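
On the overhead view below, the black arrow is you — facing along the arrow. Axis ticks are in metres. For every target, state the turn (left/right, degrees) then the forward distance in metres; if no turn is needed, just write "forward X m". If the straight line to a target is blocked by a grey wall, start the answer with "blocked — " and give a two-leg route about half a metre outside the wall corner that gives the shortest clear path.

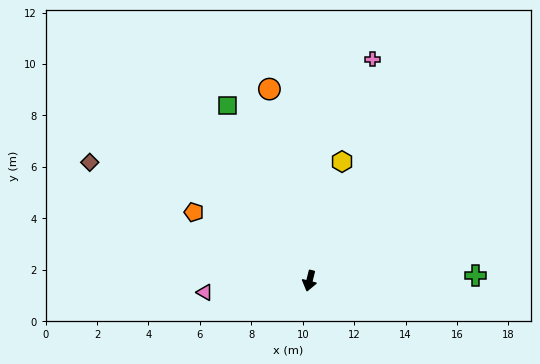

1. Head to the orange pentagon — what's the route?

turn right 107°, forward 5.2 m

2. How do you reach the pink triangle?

turn right 70°, forward 4.1 m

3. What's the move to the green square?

turn right 141°, forward 7.5 m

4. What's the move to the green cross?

turn left 106°, forward 6.5 m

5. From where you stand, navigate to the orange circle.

turn right 154°, forward 7.6 m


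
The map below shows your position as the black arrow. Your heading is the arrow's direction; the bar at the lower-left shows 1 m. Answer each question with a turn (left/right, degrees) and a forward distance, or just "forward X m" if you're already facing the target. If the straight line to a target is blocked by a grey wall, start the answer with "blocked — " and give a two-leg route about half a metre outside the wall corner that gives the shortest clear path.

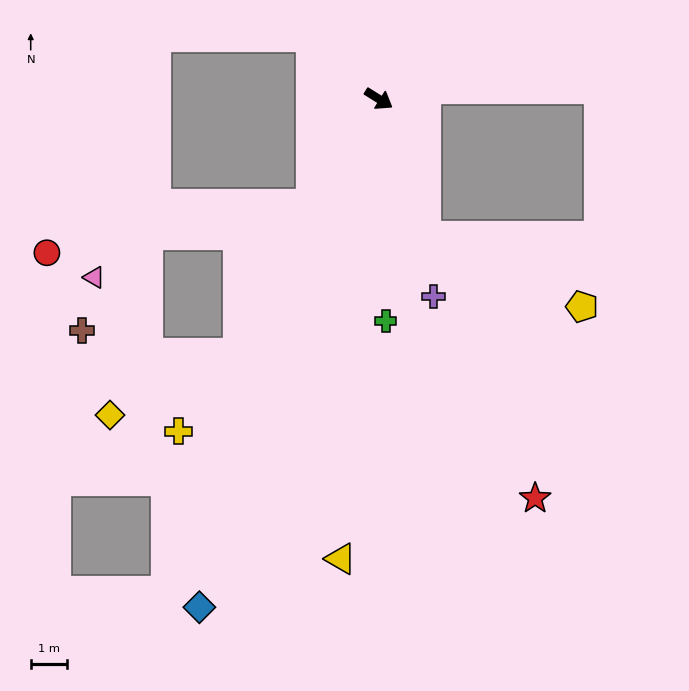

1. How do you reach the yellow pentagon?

blocked — turn right 39°, forward 4.0 m, then turn left 47°, forward 4.8 m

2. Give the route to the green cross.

turn right 56°, forward 6.2 m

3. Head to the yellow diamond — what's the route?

blocked — turn right 87°, forward 8.1 m, then turn right 35°, forward 4.0 m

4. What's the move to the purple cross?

turn right 42°, forward 5.7 m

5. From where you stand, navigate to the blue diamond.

turn right 77°, forward 15.0 m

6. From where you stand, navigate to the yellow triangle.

turn right 63°, forward 12.9 m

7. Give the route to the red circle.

blocked — turn right 91°, forward 3.5 m, then turn right 46°, forward 7.5 m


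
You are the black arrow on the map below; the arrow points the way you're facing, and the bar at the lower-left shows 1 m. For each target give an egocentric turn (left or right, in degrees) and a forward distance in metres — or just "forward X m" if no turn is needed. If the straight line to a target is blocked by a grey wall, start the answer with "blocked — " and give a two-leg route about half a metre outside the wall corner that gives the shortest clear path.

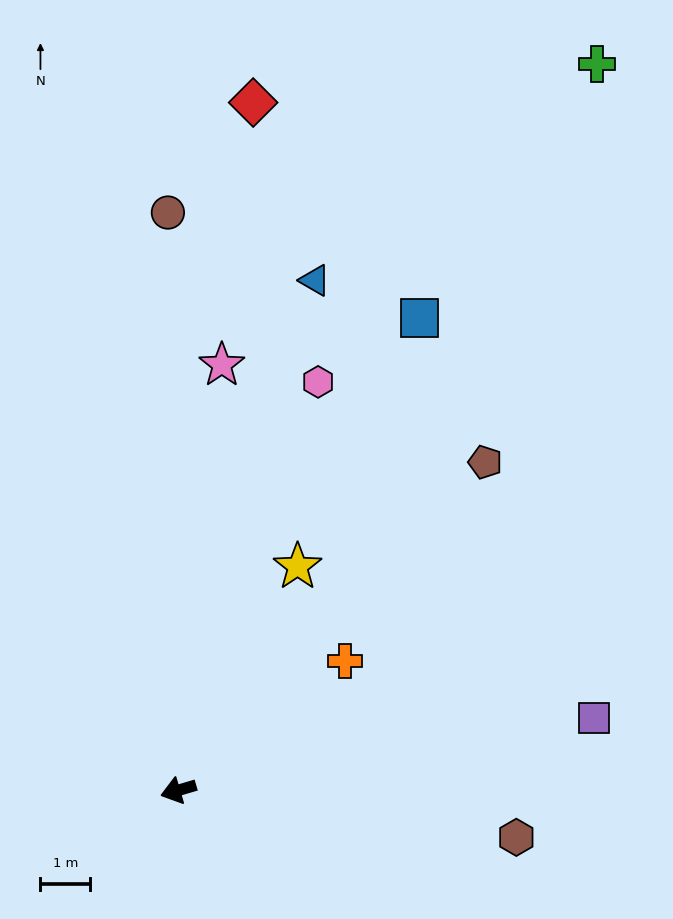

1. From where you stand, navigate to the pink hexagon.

turn right 125°, forward 8.7 m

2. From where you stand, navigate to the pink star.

turn right 112°, forward 8.6 m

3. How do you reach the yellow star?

turn right 134°, forward 5.1 m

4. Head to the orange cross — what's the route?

turn right 159°, forward 4.2 m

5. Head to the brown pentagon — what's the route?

turn right 150°, forward 9.0 m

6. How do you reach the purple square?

turn left 173°, forward 8.5 m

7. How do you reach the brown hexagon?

turn left 156°, forward 6.8 m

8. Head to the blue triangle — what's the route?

turn right 121°, forward 10.6 m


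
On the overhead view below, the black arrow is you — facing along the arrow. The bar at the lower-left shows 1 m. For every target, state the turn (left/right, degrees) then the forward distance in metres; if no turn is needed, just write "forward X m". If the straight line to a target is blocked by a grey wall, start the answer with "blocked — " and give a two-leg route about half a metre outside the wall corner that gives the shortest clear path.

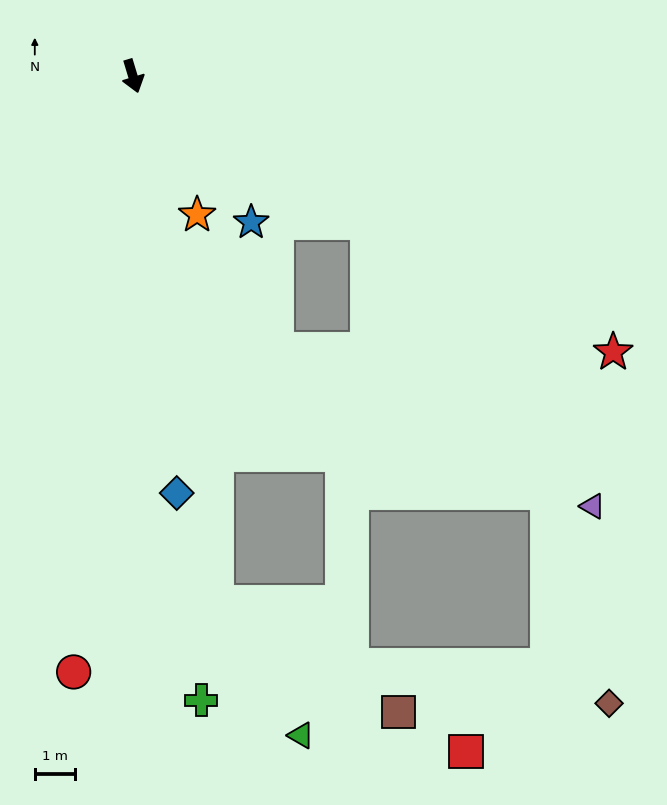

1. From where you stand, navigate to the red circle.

turn right 23°, forward 15.0 m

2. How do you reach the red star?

turn left 43°, forward 13.9 m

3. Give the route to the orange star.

turn left 8°, forward 3.8 m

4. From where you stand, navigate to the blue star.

turn left 22°, forward 4.7 m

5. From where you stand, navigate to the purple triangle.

blocked — turn left 41°, forward 6.9 m, then turn right 19°, forward 9.1 m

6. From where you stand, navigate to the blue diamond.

turn right 11°, forward 10.5 m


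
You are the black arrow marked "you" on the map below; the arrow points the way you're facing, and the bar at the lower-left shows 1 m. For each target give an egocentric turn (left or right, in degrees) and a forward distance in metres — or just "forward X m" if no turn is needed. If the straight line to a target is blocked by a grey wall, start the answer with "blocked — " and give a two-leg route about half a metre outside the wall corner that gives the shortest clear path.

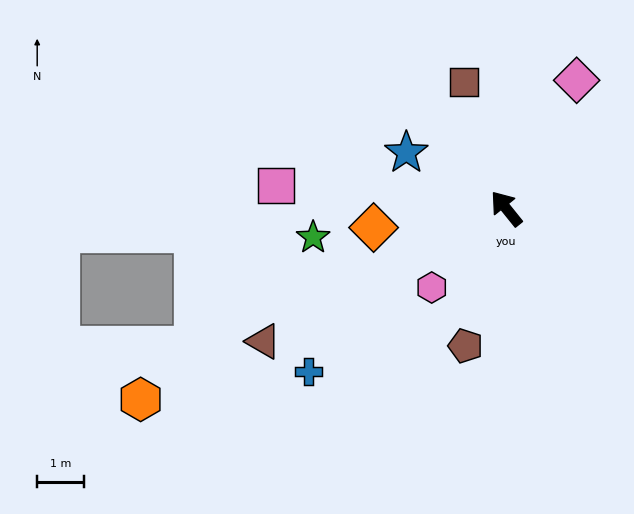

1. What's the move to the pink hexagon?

turn left 98°, forward 2.3 m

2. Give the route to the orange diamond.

turn left 59°, forward 2.8 m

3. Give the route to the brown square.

turn right 21°, forward 2.8 m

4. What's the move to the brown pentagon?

turn left 125°, forward 3.0 m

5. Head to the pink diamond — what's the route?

turn right 68°, forward 3.1 m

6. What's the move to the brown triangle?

turn left 80°, forward 5.9 m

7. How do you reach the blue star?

turn left 22°, forward 2.4 m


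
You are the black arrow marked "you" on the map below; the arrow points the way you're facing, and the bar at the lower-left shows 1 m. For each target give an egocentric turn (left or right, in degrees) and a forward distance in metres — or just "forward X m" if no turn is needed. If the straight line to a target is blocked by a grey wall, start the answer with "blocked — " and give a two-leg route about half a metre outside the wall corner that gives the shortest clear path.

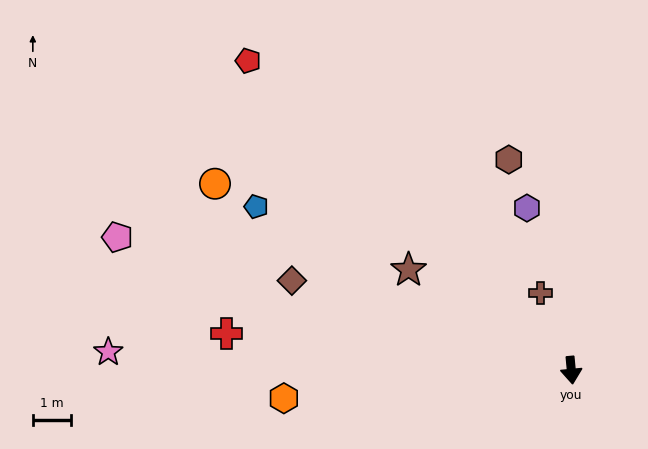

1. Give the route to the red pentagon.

turn right 139°, forward 11.7 m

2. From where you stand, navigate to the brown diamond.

turn right 113°, forward 7.7 m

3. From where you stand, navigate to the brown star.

turn right 127°, forward 5.0 m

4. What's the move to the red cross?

turn right 101°, forward 9.0 m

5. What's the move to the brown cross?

turn right 164°, forward 2.2 m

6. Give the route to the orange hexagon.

turn right 90°, forward 7.5 m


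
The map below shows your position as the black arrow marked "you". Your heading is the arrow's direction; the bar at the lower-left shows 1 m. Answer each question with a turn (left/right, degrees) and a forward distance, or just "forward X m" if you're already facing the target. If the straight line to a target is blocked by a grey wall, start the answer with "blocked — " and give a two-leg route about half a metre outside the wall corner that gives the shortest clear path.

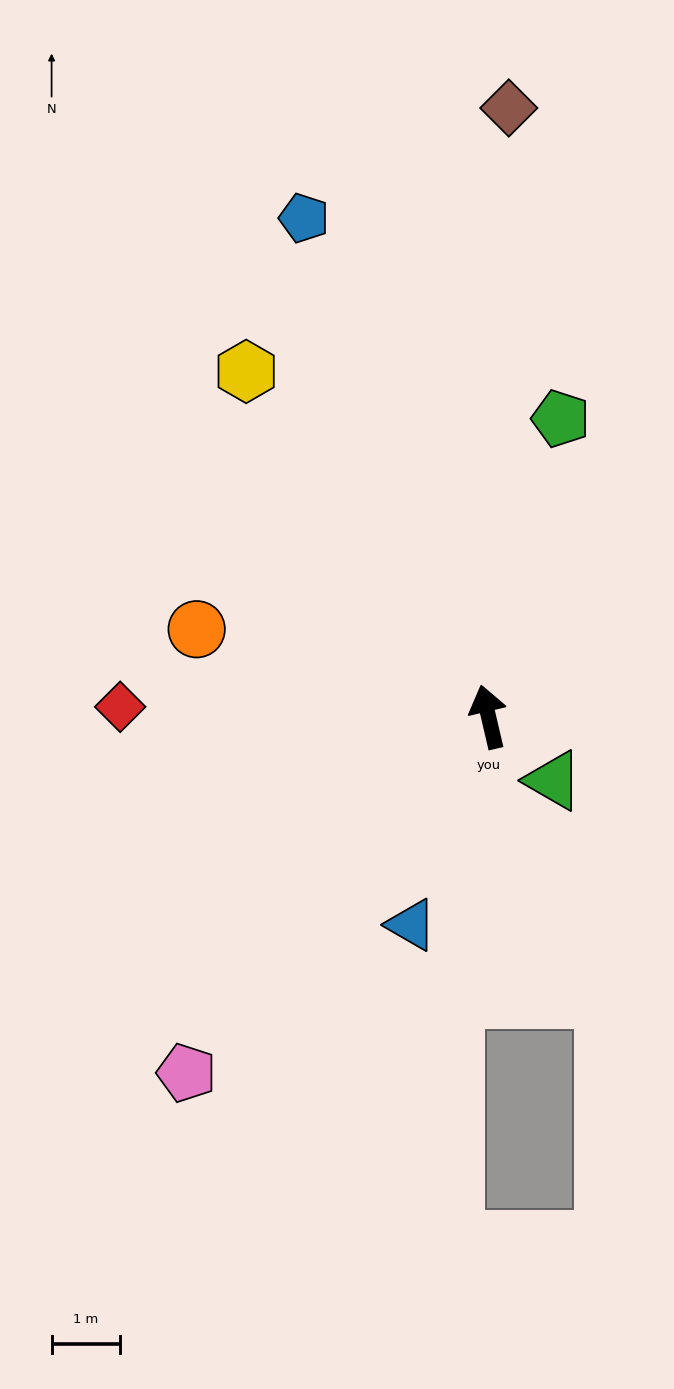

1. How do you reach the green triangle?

turn right 148°, forward 1.3 m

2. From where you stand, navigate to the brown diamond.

turn right 15°, forward 8.9 m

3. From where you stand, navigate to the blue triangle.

turn left 146°, forward 3.2 m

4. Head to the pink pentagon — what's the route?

turn left 127°, forward 6.8 m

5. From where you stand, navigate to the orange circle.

turn left 60°, forward 4.4 m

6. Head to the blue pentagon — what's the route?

turn left 7°, forward 7.7 m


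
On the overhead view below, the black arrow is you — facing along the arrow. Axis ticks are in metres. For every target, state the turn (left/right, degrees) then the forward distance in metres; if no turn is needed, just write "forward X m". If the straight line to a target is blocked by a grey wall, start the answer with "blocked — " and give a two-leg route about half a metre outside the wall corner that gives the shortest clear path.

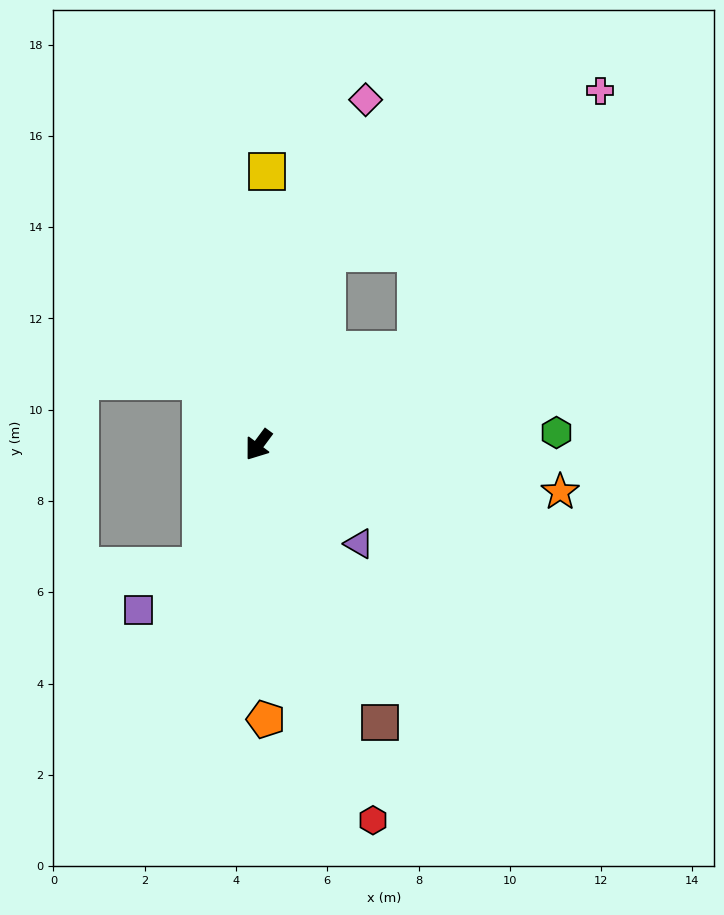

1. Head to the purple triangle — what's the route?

turn left 82°, forward 3.1 m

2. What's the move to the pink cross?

blocked — turn left 157°, forward 4.0 m, then turn left 24°, forward 7.0 m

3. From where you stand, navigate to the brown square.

turn left 60°, forward 6.6 m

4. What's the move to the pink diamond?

turn right 161°, forward 7.9 m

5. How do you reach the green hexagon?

turn left 129°, forward 6.5 m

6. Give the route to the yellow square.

turn right 145°, forward 6.0 m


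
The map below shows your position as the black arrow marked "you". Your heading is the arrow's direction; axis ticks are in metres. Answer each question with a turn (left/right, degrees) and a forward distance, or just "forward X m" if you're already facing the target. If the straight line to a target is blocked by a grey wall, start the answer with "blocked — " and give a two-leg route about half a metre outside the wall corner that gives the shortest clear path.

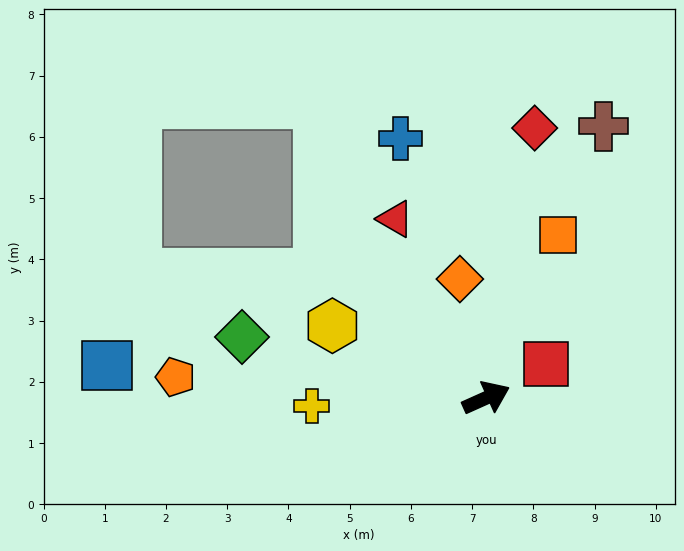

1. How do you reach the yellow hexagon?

turn left 131°, forward 2.8 m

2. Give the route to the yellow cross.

turn left 159°, forward 2.9 m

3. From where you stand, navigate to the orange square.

turn left 42°, forward 2.9 m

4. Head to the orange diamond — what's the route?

turn left 78°, forward 2.0 m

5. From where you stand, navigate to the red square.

turn left 5°, forward 1.1 m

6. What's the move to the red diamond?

turn left 56°, forward 4.5 m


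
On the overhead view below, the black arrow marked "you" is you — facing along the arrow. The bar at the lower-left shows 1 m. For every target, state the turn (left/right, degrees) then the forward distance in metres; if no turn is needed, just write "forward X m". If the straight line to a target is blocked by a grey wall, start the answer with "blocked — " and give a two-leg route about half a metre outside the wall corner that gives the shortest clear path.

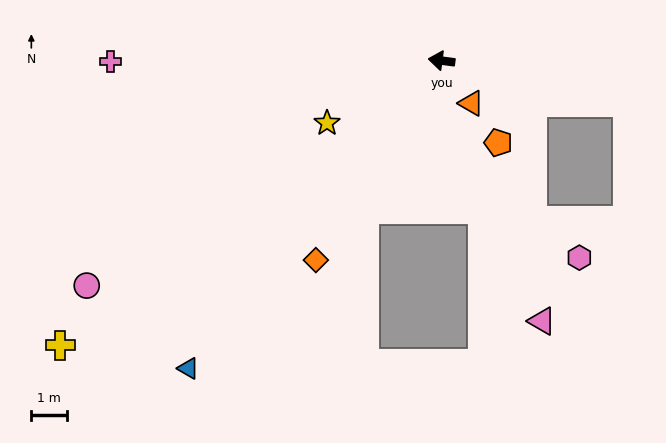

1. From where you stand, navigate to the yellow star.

turn left 36°, forward 3.7 m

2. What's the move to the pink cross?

turn left 8°, forward 9.3 m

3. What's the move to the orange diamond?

turn left 65°, forward 6.6 m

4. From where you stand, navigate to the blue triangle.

turn left 58°, forward 11.2 m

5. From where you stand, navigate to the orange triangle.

turn left 132°, forward 1.5 m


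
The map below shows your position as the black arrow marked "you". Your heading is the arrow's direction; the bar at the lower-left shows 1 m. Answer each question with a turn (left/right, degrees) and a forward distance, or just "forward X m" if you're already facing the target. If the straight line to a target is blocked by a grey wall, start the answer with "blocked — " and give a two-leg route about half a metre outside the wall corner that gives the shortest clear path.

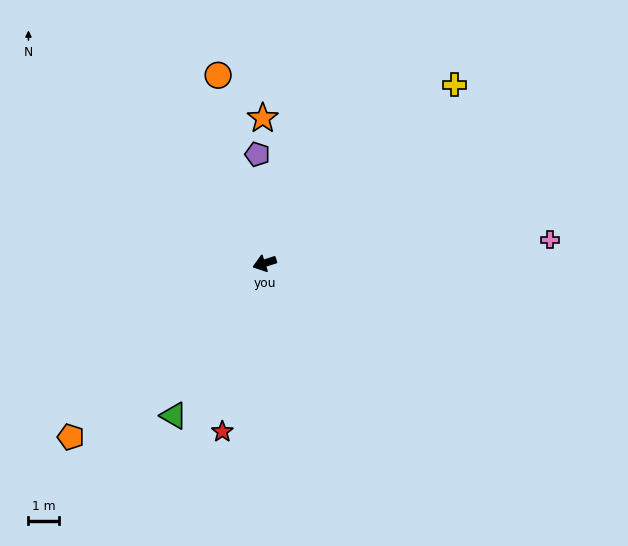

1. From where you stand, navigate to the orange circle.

turn right 94°, forward 6.2 m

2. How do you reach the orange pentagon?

turn left 24°, forward 8.4 m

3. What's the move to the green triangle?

turn left 41°, forward 5.7 m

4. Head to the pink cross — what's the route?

turn left 167°, forward 9.2 m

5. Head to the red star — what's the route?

turn left 58°, forward 5.6 m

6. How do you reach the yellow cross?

turn right 155°, forward 8.4 m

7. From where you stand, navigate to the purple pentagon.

turn right 104°, forward 3.5 m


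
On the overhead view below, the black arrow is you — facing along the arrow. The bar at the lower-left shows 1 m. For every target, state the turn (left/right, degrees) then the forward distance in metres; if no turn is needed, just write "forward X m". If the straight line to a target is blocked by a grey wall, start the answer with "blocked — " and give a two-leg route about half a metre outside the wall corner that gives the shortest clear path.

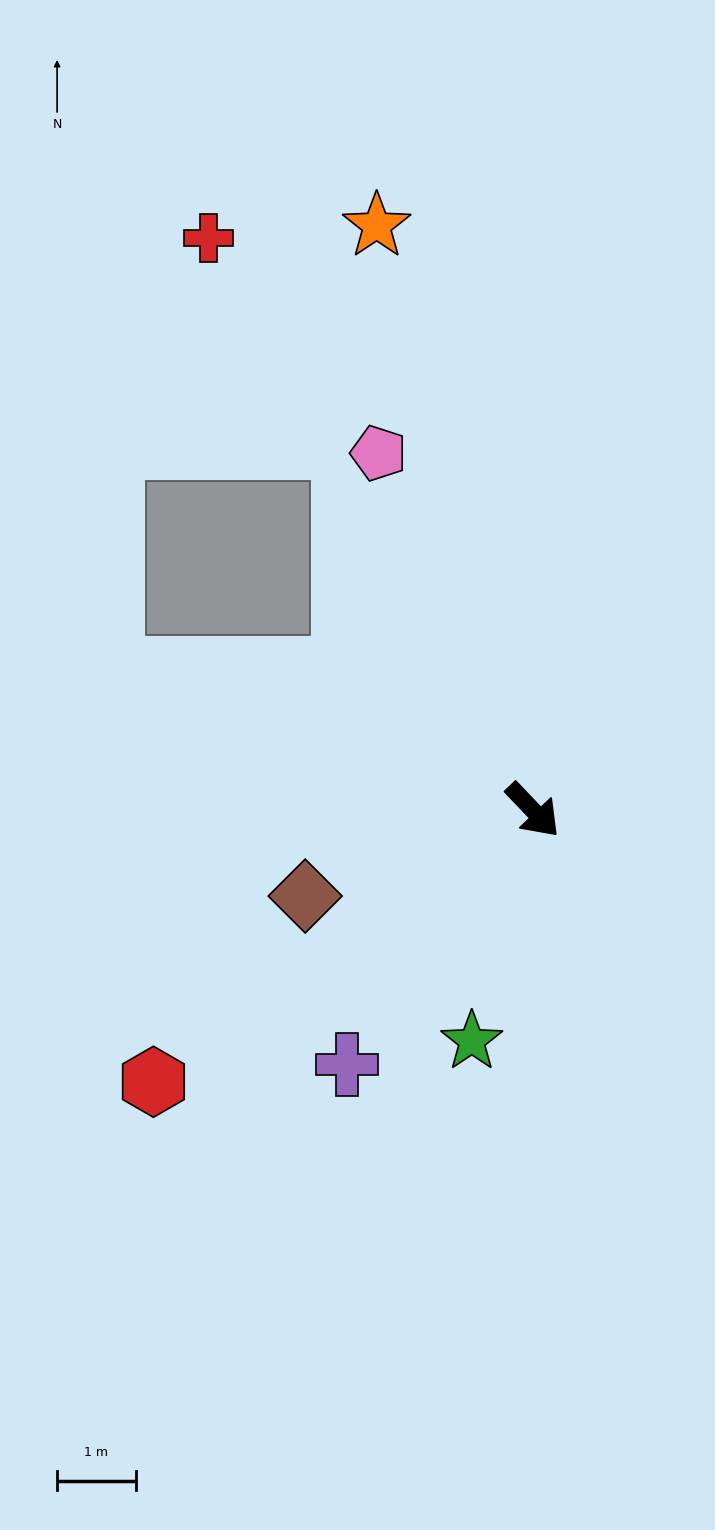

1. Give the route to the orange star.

turn left 151°, forward 7.7 m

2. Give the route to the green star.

turn right 58°, forward 3.0 m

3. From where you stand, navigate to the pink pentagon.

turn left 160°, forward 5.0 m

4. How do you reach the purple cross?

turn right 80°, forward 4.0 m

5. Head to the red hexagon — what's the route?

turn right 98°, forward 5.9 m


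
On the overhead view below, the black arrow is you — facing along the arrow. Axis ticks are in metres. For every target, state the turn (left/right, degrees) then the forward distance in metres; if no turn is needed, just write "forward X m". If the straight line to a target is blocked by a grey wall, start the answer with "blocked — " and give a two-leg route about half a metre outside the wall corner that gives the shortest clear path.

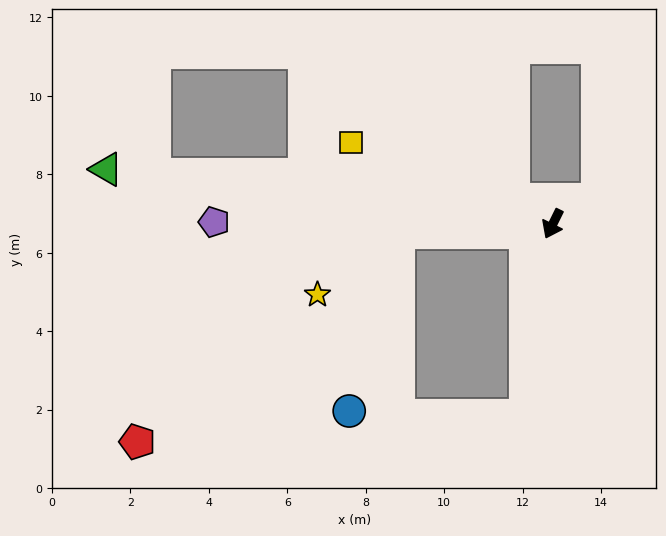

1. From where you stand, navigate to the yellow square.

turn right 86°, forward 5.5 m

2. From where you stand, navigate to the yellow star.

blocked — turn right 61°, forward 3.9 m, then turn left 35°, forward 2.6 m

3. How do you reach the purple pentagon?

turn right 64°, forward 8.6 m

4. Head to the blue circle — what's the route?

blocked — turn right 61°, forward 3.9 m, then turn left 72°, forward 4.7 m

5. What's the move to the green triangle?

turn right 71°, forward 11.5 m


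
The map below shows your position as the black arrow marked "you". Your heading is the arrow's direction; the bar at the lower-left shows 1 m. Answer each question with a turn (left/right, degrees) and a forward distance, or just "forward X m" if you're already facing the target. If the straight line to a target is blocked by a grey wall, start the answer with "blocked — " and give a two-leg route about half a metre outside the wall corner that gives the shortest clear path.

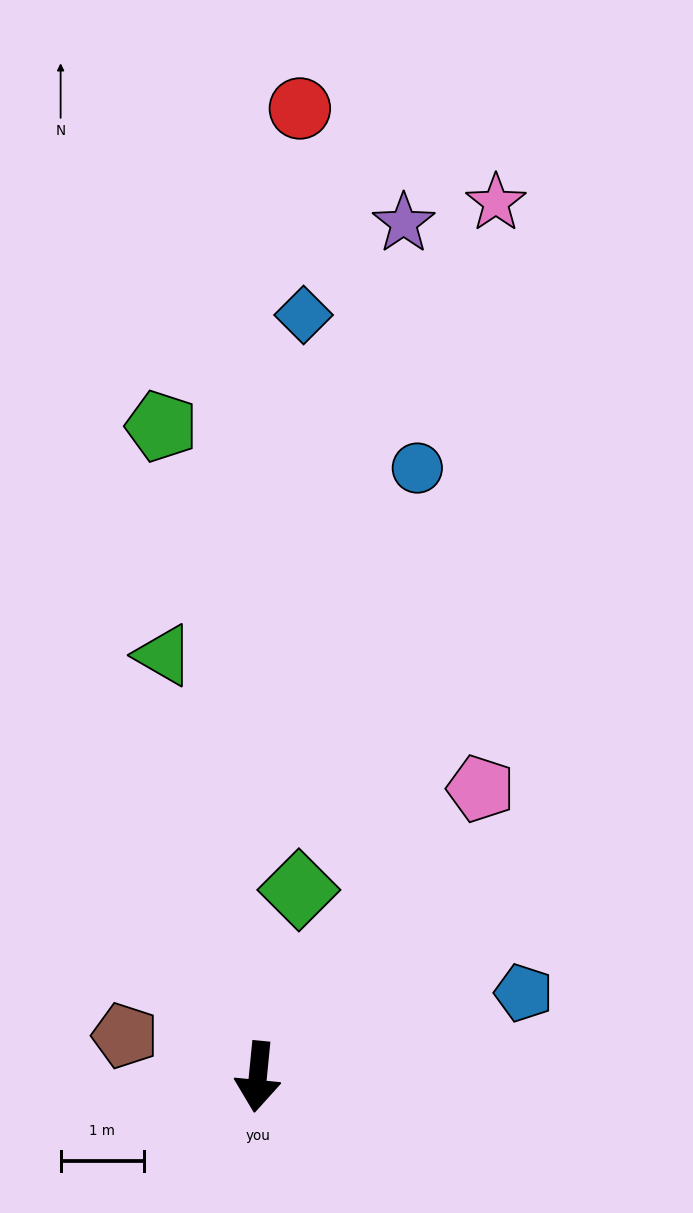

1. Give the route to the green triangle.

turn right 162°, forward 5.2 m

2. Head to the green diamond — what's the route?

turn left 173°, forward 2.3 m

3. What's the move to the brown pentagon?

turn right 102°, forward 1.7 m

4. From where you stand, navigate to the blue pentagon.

turn left 113°, forward 3.4 m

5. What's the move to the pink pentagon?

turn left 148°, forward 4.4 m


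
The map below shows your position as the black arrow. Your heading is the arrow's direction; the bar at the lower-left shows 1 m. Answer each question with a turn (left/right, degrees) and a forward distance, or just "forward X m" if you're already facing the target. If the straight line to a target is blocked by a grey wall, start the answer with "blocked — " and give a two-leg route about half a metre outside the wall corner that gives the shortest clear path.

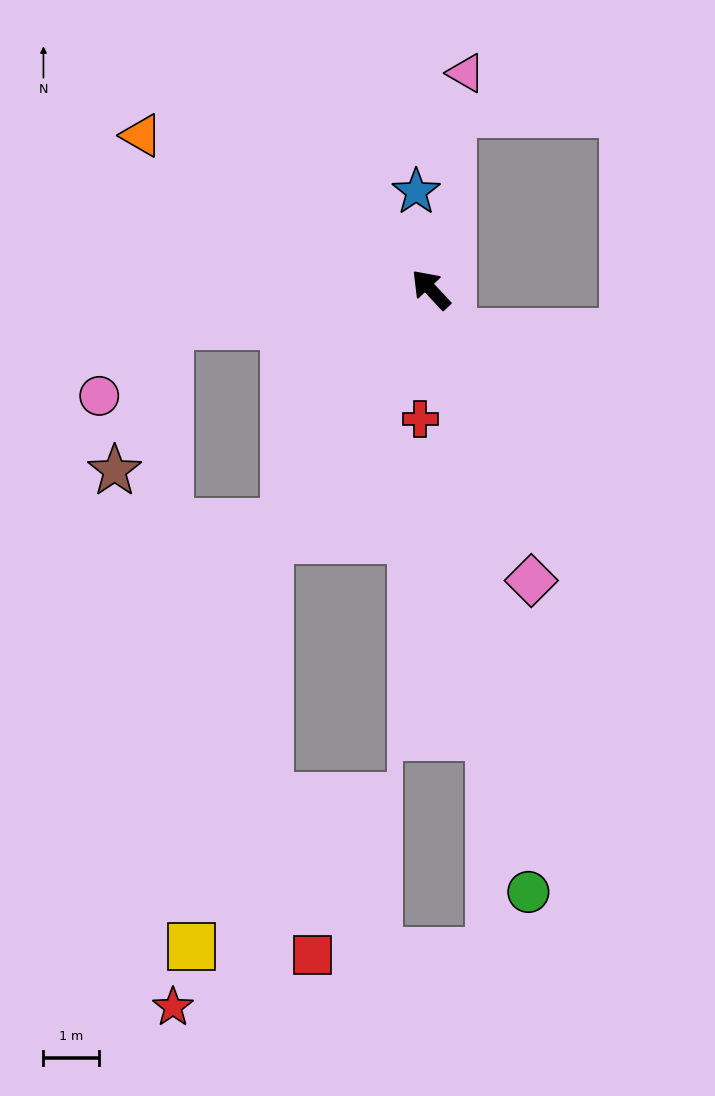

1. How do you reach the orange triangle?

turn left 19°, forward 5.9 m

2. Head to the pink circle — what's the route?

blocked — turn left 55°, forward 4.7 m, then turn left 37°, forward 1.8 m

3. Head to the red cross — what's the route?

turn left 132°, forward 2.3 m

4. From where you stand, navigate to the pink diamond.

turn left 156°, forward 5.5 m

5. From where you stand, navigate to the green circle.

turn left 146°, forward 11.0 m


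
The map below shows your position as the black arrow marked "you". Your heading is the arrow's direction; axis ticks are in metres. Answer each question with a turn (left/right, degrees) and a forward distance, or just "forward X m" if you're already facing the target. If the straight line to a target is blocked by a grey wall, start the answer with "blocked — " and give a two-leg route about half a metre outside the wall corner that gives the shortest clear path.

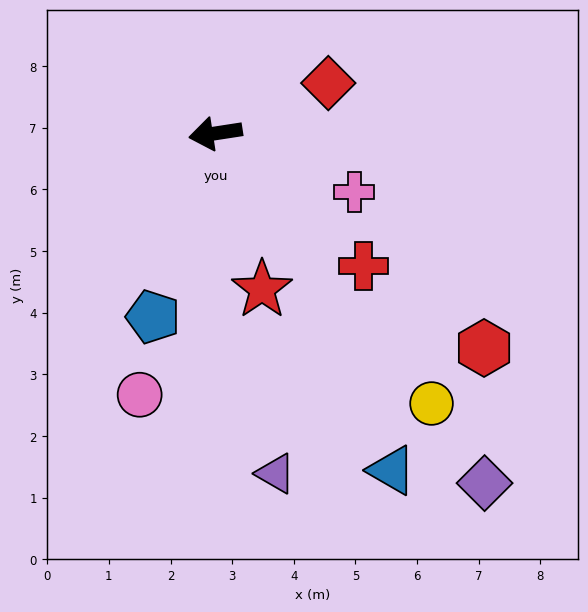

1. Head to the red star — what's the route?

turn left 98°, forward 2.6 m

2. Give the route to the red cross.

turn left 129°, forward 3.2 m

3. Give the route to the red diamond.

turn right 165°, forward 2.0 m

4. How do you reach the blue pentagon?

turn left 62°, forward 3.1 m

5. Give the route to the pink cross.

turn left 148°, forward 2.4 m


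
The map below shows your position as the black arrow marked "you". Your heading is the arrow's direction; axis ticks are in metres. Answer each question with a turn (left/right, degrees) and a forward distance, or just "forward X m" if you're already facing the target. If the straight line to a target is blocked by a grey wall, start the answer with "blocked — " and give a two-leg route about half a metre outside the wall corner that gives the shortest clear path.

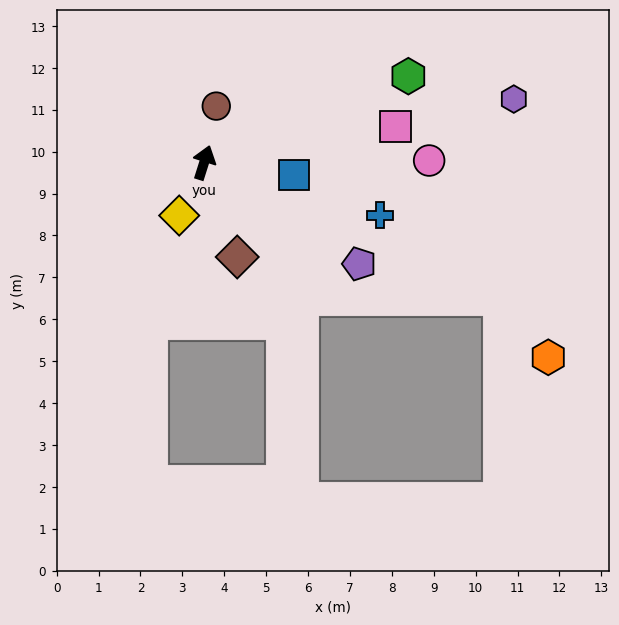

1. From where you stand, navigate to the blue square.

turn right 80°, forward 2.2 m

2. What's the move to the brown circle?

turn left 5°, forward 1.4 m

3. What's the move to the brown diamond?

turn right 143°, forward 2.4 m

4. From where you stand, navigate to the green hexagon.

turn right 50°, forward 5.3 m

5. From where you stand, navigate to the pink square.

turn right 62°, forward 4.7 m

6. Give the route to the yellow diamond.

turn left 172°, forward 1.4 m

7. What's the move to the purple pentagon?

turn right 106°, forward 4.4 m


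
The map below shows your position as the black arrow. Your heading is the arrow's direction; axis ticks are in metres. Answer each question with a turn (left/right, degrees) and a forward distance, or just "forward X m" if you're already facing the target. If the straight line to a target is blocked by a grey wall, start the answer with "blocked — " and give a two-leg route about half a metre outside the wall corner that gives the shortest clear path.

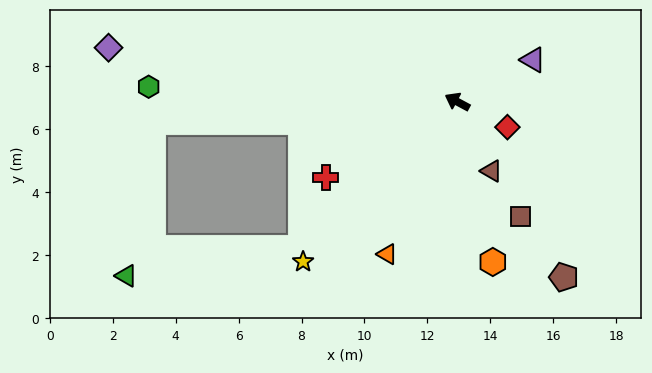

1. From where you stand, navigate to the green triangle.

blocked — turn left 32°, forward 9.7 m, then turn left 76°, forward 5.0 m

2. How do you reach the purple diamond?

turn left 19°, forward 11.2 m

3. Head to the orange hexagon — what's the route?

turn left 131°, forward 5.2 m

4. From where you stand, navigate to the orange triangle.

turn left 94°, forward 5.3 m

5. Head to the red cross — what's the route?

turn left 58°, forward 4.8 m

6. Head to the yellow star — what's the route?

turn left 74°, forward 7.1 m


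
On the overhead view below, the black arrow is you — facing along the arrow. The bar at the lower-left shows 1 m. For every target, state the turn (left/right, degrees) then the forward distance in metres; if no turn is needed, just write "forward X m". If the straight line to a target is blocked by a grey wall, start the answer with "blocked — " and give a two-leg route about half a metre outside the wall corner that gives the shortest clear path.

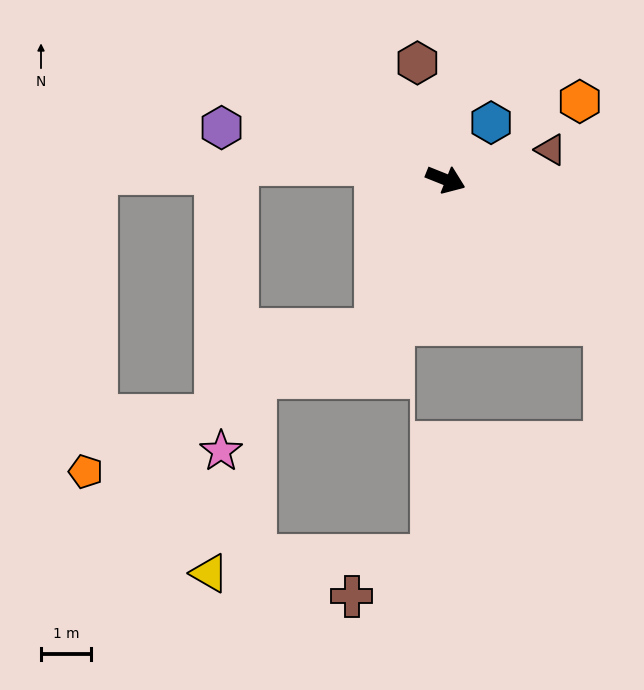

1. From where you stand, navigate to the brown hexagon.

turn left 125°, forward 2.4 m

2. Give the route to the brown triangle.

turn left 38°, forward 2.2 m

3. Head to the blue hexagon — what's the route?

turn left 73°, forward 1.5 m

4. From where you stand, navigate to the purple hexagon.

turn right 171°, forward 4.6 m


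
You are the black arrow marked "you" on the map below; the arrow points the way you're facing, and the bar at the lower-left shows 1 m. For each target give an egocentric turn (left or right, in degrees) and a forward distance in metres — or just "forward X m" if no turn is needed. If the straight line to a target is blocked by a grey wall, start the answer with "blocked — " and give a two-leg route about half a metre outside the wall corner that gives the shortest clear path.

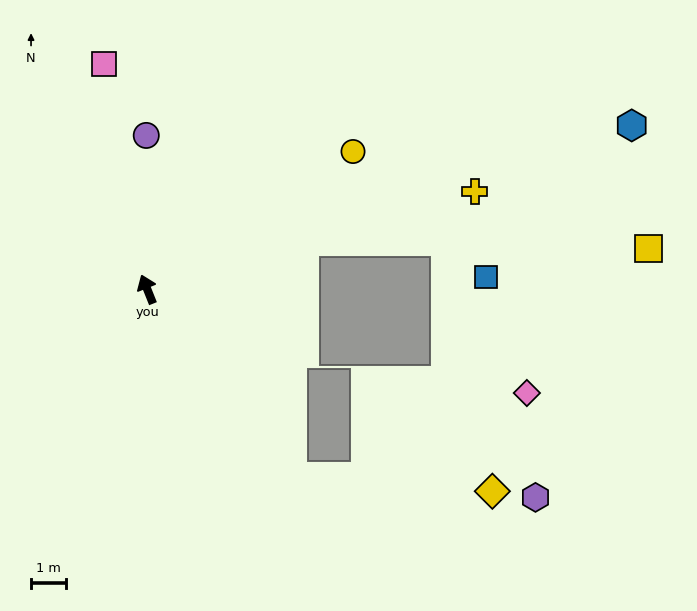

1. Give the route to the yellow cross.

turn right 95°, forward 9.9 m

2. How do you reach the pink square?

turn right 11°, forward 6.6 m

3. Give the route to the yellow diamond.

blocked — turn right 164°, forward 6.9 m, then turn left 48°, forward 5.8 m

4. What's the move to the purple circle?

turn right 21°, forward 4.5 m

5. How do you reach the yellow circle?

turn right 78°, forward 7.2 m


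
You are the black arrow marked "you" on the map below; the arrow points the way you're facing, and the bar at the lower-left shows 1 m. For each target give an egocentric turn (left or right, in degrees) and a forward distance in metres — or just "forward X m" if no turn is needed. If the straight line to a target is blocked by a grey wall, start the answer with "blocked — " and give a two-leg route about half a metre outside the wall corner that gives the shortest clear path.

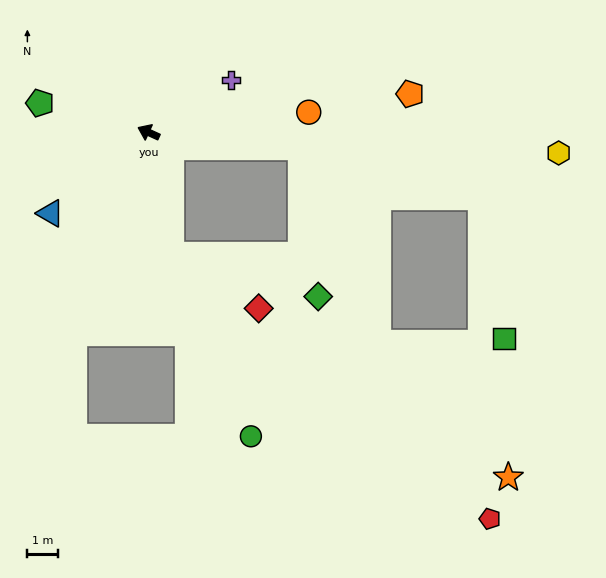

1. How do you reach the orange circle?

turn right 148°, forward 5.2 m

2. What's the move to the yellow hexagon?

turn right 158°, forward 13.3 m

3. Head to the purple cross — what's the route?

turn right 123°, forward 3.2 m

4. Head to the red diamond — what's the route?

blocked — turn left 125°, forward 4.0 m, then turn left 48°, forward 3.3 m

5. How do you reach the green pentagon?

turn left 9°, forward 3.6 m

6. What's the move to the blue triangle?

turn left 64°, forward 4.1 m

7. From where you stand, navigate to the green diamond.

blocked — turn left 125°, forward 4.0 m, then turn left 64°, forward 5.0 m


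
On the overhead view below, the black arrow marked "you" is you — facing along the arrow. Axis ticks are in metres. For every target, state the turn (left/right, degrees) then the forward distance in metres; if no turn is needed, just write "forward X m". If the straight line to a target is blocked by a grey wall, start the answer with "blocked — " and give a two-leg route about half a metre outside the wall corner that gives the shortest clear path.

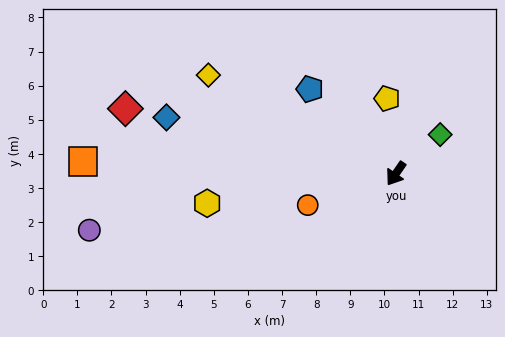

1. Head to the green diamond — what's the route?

turn left 166°, forward 1.7 m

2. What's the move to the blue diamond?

turn right 69°, forward 6.9 m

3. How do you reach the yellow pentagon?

turn right 139°, forward 2.2 m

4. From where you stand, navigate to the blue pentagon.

turn right 100°, forward 3.5 m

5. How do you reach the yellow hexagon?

turn right 47°, forward 5.6 m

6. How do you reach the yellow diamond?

turn right 83°, forward 6.2 m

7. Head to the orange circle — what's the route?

turn right 36°, forward 2.7 m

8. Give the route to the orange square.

turn right 58°, forward 9.2 m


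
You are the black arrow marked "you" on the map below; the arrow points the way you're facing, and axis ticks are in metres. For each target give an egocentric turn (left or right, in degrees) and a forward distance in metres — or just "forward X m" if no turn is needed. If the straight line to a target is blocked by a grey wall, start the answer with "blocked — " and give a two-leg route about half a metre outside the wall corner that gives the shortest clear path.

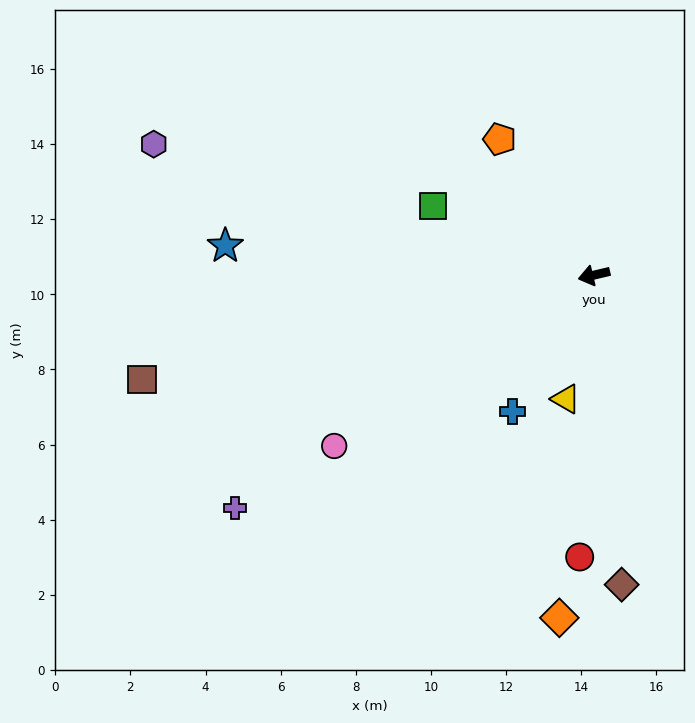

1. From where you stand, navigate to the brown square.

forward 12.3 m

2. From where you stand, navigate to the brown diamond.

turn left 82°, forward 8.3 m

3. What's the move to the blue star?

turn right 18°, forward 9.8 m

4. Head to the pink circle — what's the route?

turn left 20°, forward 8.3 m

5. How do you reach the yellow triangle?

turn left 64°, forward 3.4 m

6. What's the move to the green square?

turn right 37°, forward 4.7 m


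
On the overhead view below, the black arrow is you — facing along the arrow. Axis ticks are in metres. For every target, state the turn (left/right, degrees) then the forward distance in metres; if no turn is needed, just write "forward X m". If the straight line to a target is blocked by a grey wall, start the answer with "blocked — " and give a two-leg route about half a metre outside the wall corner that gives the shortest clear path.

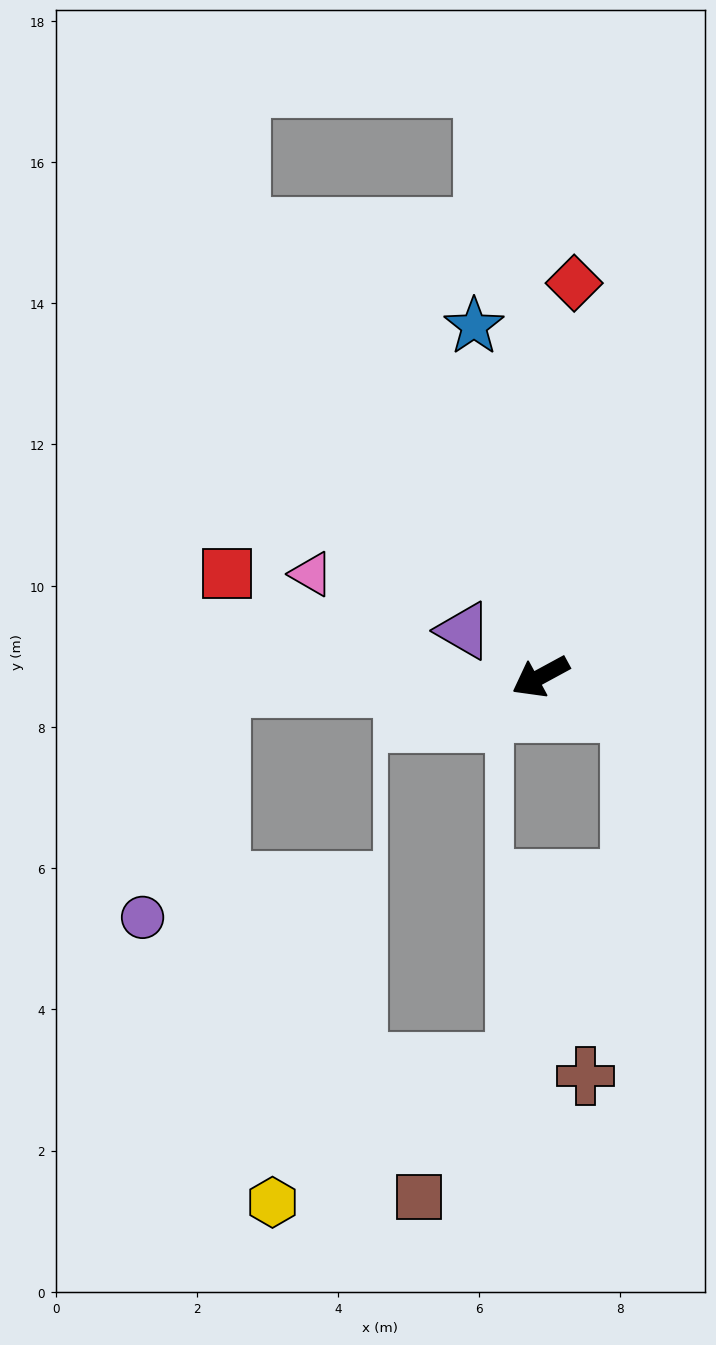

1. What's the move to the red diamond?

turn right 123°, forward 5.6 m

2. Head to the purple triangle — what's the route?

turn right 59°, forward 1.3 m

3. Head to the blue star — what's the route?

turn right 108°, forward 5.1 m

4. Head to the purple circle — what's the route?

blocked — turn right 27°, forward 4.5 m, then turn left 70°, forward 3.4 m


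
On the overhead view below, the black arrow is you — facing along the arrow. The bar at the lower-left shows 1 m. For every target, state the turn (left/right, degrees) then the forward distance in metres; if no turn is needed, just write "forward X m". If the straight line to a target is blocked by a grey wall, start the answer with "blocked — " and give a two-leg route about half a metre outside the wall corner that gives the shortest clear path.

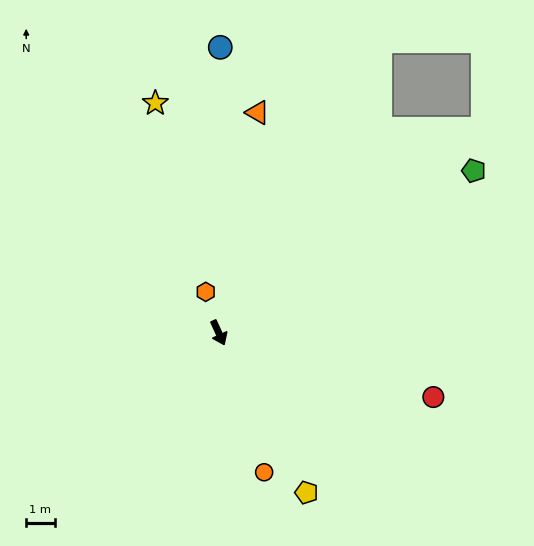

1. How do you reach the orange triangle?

turn left 145°, forward 7.9 m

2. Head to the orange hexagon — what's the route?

turn left 173°, forward 1.5 m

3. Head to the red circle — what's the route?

turn left 49°, forward 7.9 m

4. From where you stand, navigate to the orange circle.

turn right 6°, forward 5.2 m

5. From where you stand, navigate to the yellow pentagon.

turn left 4°, forward 6.4 m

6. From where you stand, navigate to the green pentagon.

turn left 98°, forward 10.6 m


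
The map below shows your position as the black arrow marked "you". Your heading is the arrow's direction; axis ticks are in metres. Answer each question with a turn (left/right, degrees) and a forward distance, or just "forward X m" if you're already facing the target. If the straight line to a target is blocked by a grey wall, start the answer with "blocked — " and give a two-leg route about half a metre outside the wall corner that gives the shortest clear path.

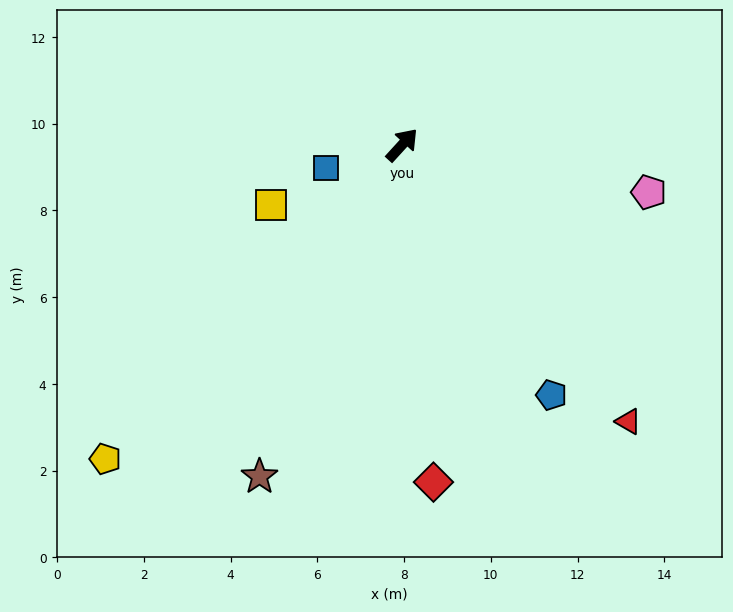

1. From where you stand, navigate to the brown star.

turn right 161°, forward 8.3 m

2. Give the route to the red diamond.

turn right 132°, forward 7.8 m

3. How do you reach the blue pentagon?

turn right 107°, forward 6.7 m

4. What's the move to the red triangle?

turn right 98°, forward 8.2 m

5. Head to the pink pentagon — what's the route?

turn right 59°, forward 5.8 m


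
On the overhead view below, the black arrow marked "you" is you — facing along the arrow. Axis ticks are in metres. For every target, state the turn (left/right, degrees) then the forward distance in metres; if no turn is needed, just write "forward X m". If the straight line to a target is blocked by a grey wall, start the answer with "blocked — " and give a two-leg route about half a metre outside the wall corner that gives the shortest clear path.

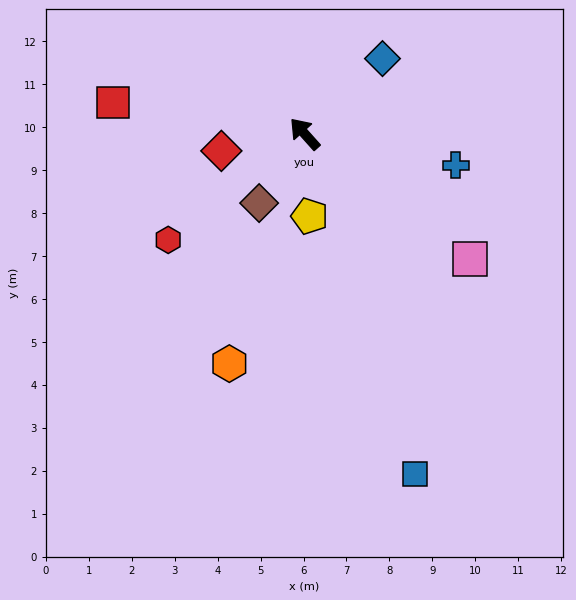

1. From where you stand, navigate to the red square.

turn left 39°, forward 4.5 m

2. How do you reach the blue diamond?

turn right 88°, forward 2.5 m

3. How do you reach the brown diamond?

turn left 105°, forward 1.9 m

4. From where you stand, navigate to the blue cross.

turn right 144°, forward 3.6 m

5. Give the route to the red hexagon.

turn left 86°, forward 4.0 m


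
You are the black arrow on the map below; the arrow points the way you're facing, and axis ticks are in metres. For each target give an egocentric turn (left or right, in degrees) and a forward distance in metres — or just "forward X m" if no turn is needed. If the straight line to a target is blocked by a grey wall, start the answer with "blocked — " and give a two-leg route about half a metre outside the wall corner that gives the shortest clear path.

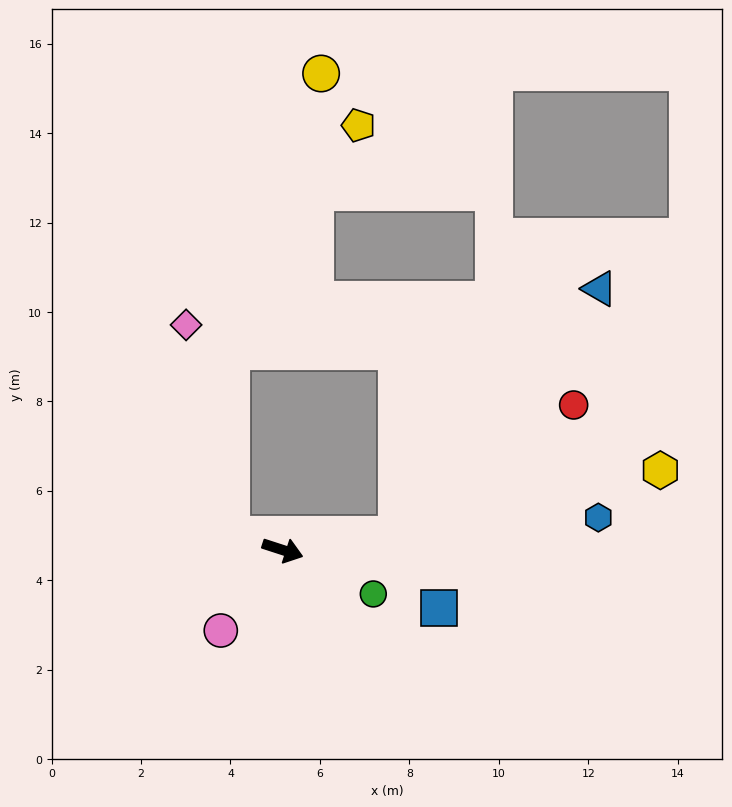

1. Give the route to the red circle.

blocked — turn left 25°, forward 2.6 m, then turn left 29°, forward 4.9 m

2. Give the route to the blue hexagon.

turn left 24°, forward 7.1 m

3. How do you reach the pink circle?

turn right 110°, forward 2.3 m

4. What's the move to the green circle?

turn right 8°, forward 2.3 m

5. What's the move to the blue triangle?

blocked — turn left 25°, forward 2.6 m, then turn left 44°, forward 7.1 m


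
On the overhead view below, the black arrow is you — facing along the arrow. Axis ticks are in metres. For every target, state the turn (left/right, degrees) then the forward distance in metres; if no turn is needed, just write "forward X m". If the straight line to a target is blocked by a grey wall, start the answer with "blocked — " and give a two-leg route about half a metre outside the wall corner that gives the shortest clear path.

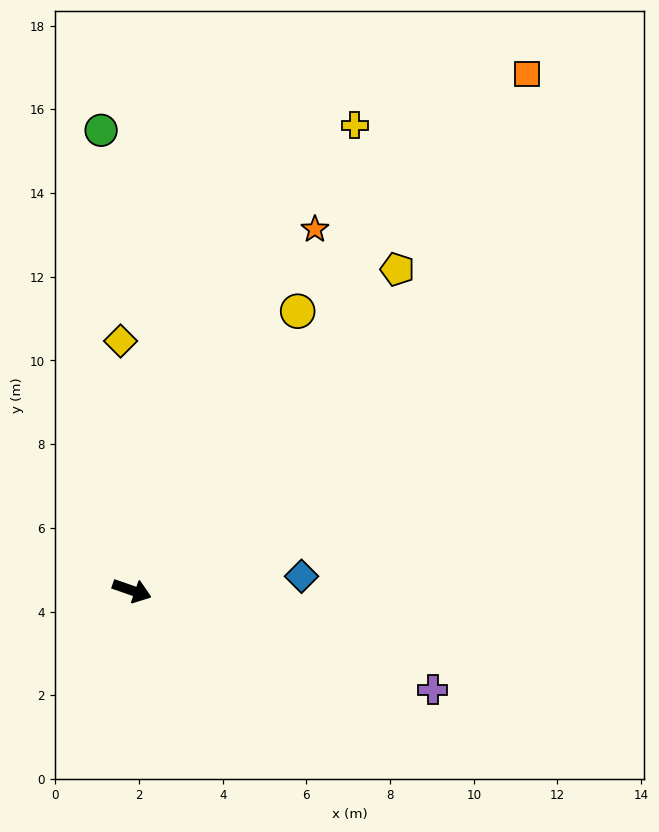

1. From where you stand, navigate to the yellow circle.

turn left 79°, forward 7.8 m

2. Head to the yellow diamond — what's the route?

turn left 112°, forward 6.0 m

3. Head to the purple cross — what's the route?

forward 7.6 m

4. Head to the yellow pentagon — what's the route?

turn left 70°, forward 10.0 m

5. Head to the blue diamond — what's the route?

turn left 24°, forward 4.1 m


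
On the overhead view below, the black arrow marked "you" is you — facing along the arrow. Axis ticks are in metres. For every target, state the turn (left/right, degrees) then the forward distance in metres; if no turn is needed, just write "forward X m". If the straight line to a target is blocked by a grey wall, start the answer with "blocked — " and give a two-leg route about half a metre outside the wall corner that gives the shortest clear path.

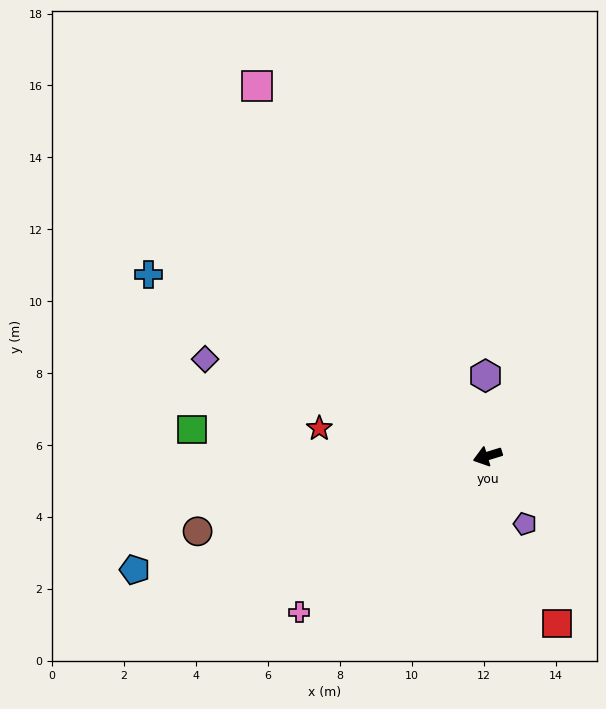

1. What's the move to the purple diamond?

turn right 36°, forward 8.3 m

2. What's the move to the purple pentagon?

turn left 102°, forward 2.2 m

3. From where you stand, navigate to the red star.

turn right 26°, forward 4.7 m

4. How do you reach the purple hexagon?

turn right 106°, forward 2.2 m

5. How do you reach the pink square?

turn right 75°, forward 12.1 m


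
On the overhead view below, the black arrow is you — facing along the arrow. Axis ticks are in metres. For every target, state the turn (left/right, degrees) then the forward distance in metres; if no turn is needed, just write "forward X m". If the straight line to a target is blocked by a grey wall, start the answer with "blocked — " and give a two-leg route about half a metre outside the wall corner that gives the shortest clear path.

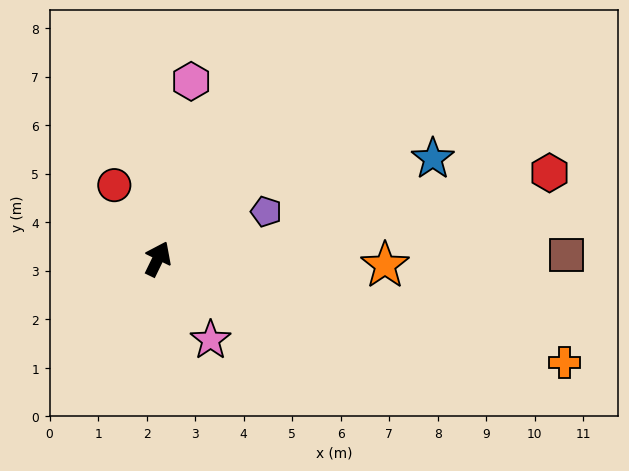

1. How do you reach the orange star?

turn right 66°, forward 4.7 m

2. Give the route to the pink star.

turn right 121°, forward 2.0 m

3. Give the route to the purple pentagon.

turn right 41°, forward 2.4 m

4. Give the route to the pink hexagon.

turn left 15°, forward 3.7 m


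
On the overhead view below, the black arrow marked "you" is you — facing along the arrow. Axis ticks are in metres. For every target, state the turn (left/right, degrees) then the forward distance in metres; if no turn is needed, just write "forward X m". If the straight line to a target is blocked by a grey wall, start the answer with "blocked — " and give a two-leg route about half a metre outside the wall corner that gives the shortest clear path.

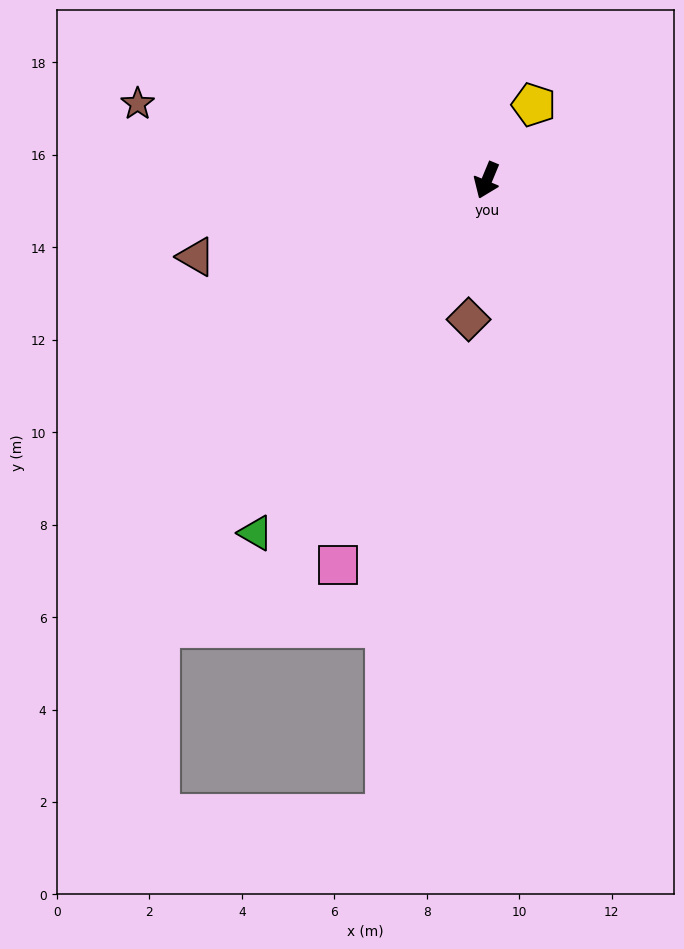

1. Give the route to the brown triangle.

turn right 53°, forward 6.5 m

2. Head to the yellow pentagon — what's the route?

turn left 171°, forward 1.9 m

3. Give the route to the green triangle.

turn right 11°, forward 9.1 m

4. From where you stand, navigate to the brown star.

turn right 80°, forward 7.7 m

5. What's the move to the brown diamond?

turn left 15°, forward 3.0 m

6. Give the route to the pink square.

forward 8.9 m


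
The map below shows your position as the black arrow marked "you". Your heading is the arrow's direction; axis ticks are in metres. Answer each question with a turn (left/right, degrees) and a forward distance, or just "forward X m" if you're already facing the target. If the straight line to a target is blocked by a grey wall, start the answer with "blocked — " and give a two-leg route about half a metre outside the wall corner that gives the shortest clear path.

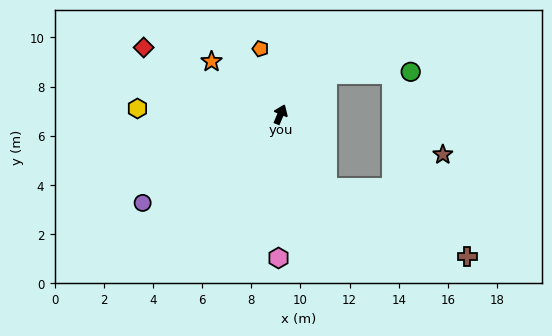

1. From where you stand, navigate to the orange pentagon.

turn left 40°, forward 2.8 m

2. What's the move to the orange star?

turn left 75°, forward 3.5 m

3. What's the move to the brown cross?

blocked — turn right 125°, forward 3.6 m, then turn left 32°, forward 6.3 m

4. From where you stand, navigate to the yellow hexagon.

turn left 110°, forward 5.8 m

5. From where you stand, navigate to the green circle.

blocked — turn right 27°, forward 2.5 m, then turn right 39°, forward 3.4 m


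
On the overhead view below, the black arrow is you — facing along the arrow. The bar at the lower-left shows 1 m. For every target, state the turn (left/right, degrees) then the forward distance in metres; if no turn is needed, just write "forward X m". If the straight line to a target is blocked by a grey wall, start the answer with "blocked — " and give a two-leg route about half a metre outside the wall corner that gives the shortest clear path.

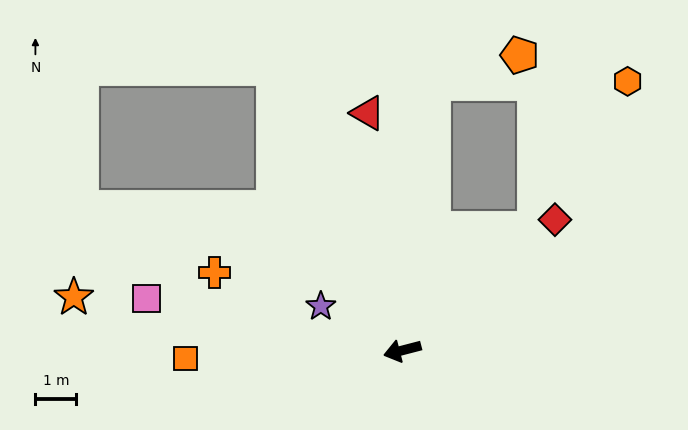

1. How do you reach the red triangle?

turn right 96°, forward 5.9 m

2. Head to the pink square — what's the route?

turn right 26°, forward 6.4 m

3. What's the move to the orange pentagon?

blocked — turn right 111°, forward 6.6 m, then turn right 65°, forward 2.2 m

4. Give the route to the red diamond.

turn right 154°, forward 4.9 m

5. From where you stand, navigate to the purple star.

turn right 43°, forward 2.3 m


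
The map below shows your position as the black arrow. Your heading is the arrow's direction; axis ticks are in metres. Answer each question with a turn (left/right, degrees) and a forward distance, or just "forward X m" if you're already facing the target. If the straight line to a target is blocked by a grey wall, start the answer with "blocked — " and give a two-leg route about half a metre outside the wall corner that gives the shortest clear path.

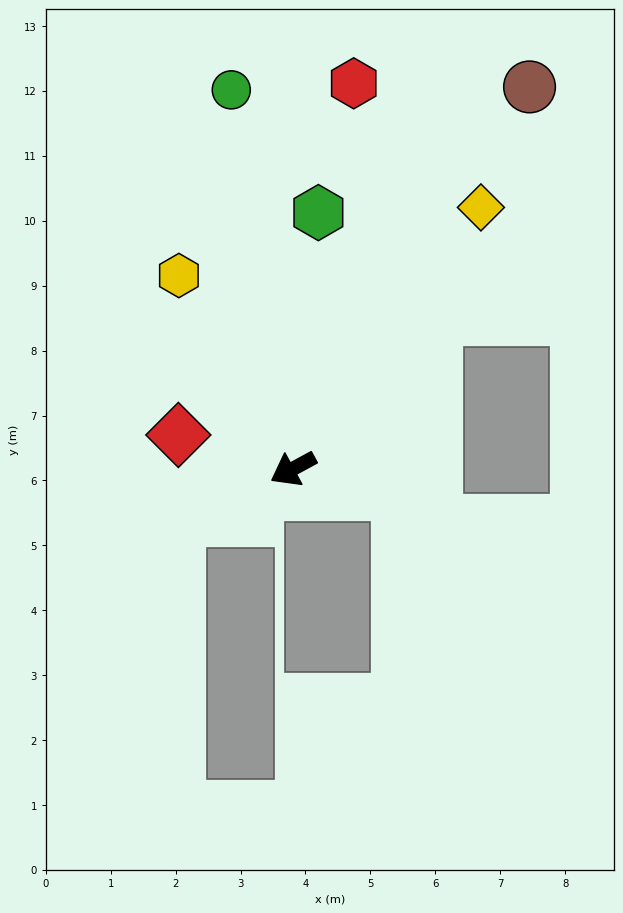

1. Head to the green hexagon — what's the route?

turn right 124°, forward 4.0 m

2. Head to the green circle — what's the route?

turn right 109°, forward 5.9 m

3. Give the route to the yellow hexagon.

turn right 88°, forward 3.5 m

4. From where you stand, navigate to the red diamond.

turn right 45°, forward 1.8 m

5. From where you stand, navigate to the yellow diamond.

turn right 154°, forward 5.0 m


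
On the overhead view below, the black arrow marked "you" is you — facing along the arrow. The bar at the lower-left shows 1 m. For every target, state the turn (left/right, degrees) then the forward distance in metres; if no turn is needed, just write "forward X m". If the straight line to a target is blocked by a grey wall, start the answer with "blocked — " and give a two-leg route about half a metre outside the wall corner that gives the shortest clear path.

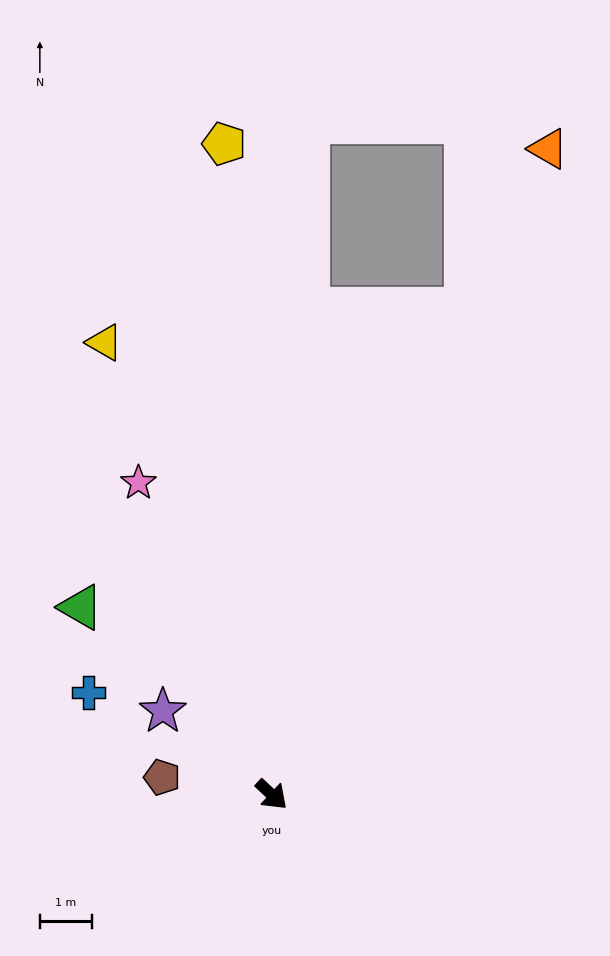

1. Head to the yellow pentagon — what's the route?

turn left 137°, forward 12.6 m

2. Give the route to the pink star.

turn left 156°, forward 6.6 m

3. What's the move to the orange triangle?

turn left 110°, forward 13.6 m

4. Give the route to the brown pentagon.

turn right 146°, forward 2.1 m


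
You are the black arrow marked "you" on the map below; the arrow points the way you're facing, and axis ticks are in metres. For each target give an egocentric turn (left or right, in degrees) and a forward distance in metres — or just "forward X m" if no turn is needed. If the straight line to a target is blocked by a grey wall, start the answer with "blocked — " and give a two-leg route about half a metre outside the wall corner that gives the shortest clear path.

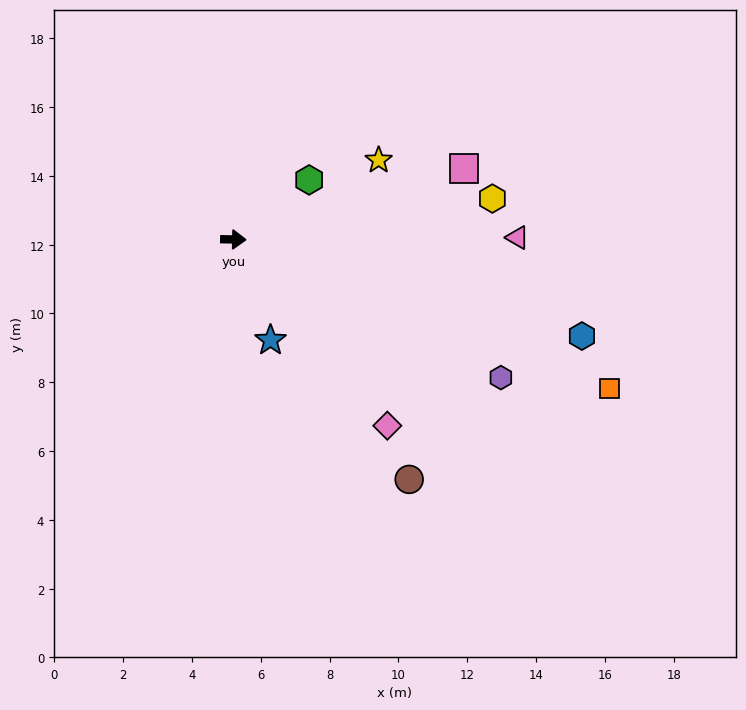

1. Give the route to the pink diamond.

turn right 49°, forward 7.0 m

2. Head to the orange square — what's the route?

turn right 20°, forward 11.8 m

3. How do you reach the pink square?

turn left 18°, forward 7.0 m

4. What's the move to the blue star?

turn right 69°, forward 3.1 m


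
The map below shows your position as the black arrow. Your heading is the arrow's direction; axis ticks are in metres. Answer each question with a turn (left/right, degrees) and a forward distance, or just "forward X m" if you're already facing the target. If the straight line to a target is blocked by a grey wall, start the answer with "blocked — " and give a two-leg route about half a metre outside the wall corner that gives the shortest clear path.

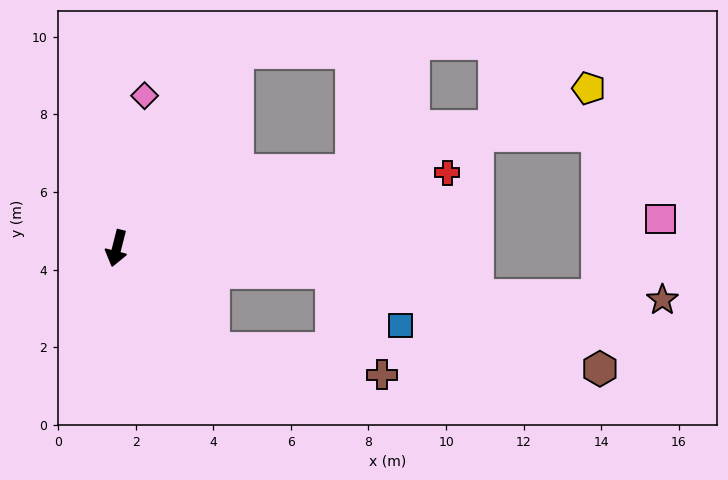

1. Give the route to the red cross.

turn left 117°, forward 8.7 m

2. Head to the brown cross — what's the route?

blocked — turn left 58°, forward 3.6 m, then turn left 37°, forward 4.4 m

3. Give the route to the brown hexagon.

blocked — turn left 98°, forward 5.6 m, then turn right 14°, forward 7.4 m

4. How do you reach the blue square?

blocked — turn left 98°, forward 5.6 m, then turn right 31°, forward 2.3 m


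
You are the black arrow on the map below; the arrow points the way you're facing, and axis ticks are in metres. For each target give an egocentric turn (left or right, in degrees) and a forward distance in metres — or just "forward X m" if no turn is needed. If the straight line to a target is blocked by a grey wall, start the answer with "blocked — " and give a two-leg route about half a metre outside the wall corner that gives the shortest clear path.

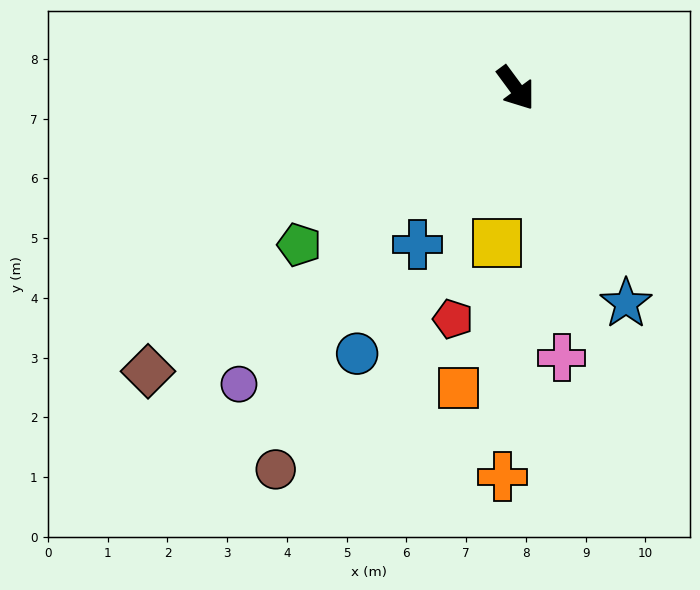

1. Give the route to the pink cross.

turn right 27°, forward 4.6 m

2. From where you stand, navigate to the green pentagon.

turn right 91°, forward 4.5 m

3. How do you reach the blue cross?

turn right 69°, forward 3.1 m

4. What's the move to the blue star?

turn right 9°, forward 4.0 m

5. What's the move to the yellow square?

turn right 43°, forward 2.6 m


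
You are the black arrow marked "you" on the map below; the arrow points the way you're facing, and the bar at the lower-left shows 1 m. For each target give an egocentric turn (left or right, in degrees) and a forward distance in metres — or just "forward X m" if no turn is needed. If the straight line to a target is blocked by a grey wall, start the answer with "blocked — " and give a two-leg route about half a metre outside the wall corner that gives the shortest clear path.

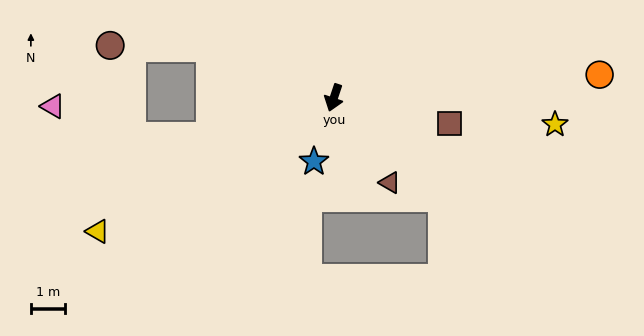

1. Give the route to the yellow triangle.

turn right 42°, forward 7.8 m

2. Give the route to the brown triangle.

turn left 52°, forward 2.9 m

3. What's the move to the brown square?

turn left 96°, forward 3.4 m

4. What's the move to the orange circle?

turn left 113°, forward 7.7 m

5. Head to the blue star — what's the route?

forward 1.9 m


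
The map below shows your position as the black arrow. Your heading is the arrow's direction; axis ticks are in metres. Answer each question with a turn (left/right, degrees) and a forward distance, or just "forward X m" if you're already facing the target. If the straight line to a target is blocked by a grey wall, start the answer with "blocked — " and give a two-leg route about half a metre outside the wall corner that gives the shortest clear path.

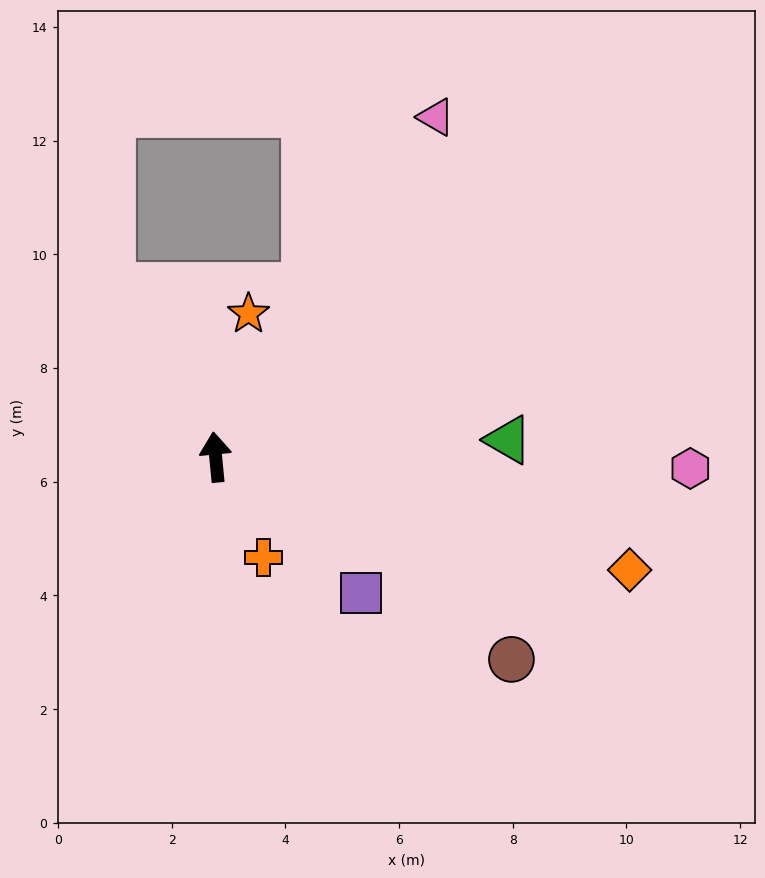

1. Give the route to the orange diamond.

turn right 111°, forward 7.5 m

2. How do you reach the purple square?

turn right 139°, forward 3.5 m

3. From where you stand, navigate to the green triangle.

turn right 92°, forward 5.2 m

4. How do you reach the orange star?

turn right 18°, forward 2.6 m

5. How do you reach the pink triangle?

turn right 38°, forward 7.1 m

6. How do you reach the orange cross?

turn right 160°, forward 2.0 m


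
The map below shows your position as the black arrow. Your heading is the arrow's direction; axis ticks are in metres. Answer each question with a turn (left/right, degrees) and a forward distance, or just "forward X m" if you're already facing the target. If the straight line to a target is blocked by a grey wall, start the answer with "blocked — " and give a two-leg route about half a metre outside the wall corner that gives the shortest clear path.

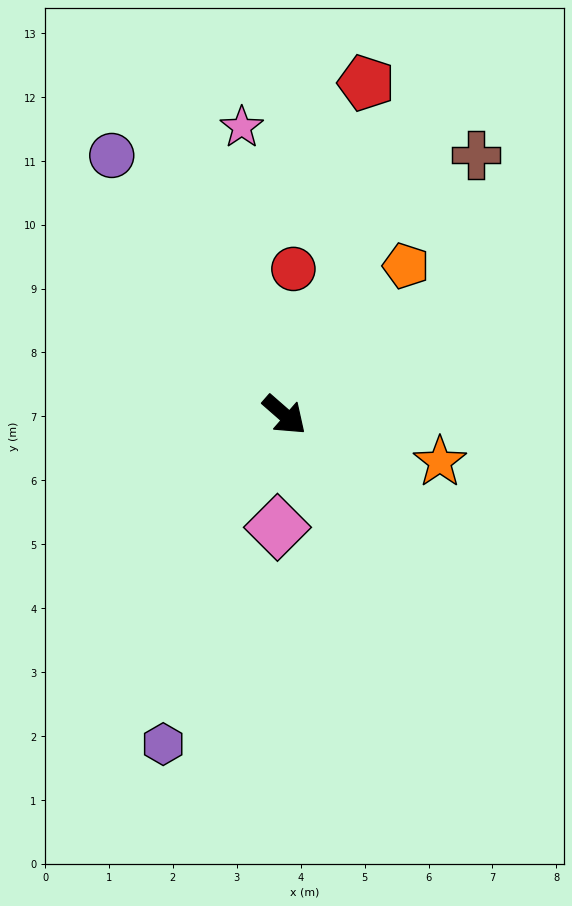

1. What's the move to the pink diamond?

turn right 52°, forward 1.8 m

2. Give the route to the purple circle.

turn left 165°, forward 4.9 m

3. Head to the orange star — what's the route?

turn left 24°, forward 2.5 m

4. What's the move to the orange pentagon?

turn left 92°, forward 3.0 m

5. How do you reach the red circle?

turn left 128°, forward 2.3 m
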